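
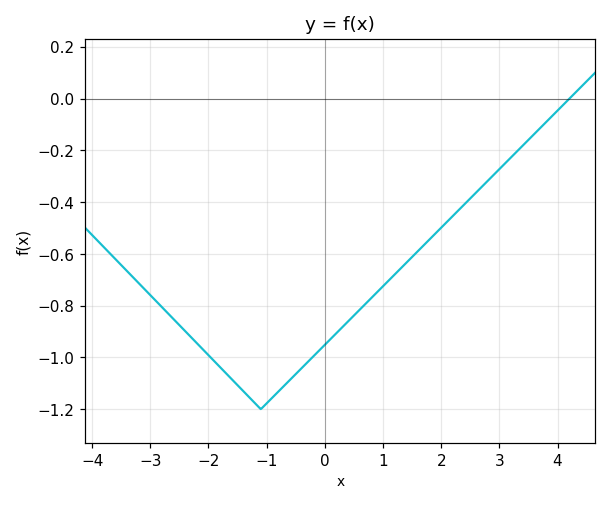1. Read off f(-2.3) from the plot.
-0.922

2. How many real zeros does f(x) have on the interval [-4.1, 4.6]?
1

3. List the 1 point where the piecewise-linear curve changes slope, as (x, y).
(-1.1, -1.2)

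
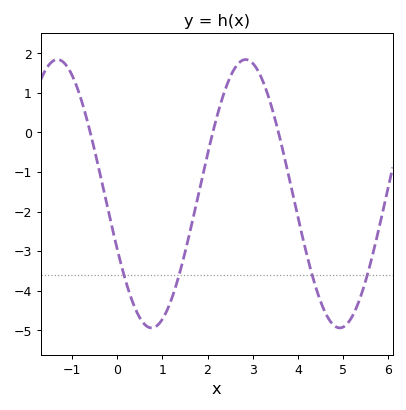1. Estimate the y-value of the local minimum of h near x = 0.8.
-4.9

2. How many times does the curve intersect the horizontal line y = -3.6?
4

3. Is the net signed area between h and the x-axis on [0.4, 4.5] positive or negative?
negative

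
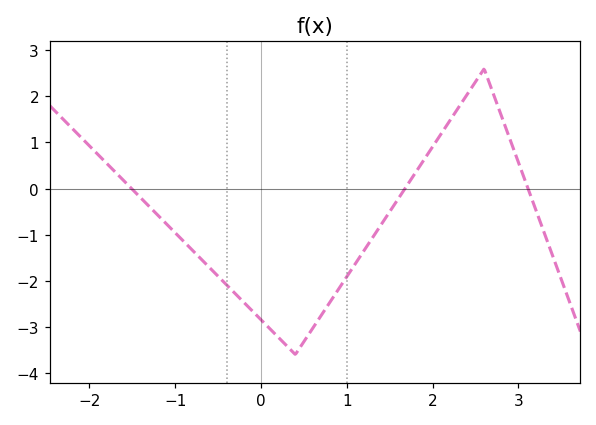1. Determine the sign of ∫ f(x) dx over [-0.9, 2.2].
negative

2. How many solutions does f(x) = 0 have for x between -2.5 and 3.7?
3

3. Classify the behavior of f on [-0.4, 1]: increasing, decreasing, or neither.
neither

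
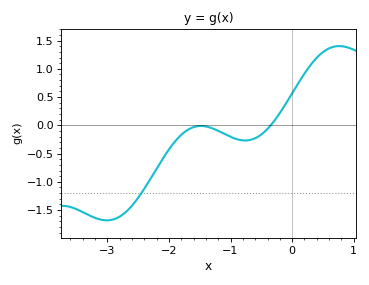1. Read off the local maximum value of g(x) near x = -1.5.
-0.011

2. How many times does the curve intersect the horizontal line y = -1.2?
1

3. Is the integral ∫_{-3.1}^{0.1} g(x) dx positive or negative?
negative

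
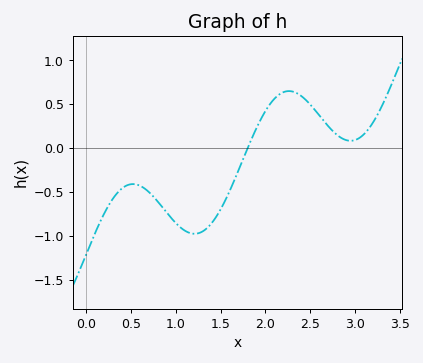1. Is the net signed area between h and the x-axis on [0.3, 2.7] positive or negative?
negative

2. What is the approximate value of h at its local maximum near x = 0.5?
-0.4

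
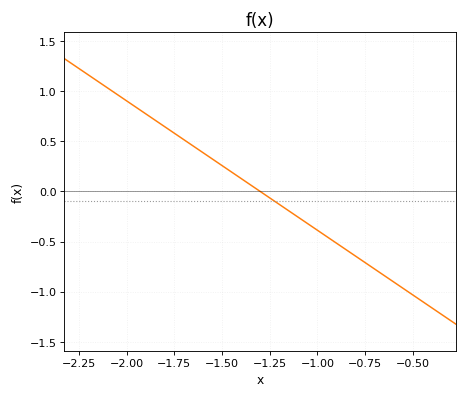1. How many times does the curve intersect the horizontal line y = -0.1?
1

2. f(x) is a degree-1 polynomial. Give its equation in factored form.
y = -1.29(x + 1.3)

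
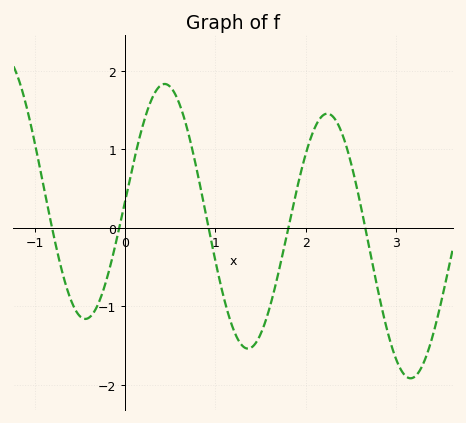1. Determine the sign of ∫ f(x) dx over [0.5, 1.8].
negative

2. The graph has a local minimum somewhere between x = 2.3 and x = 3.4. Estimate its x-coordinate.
3.16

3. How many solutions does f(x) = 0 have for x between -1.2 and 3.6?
5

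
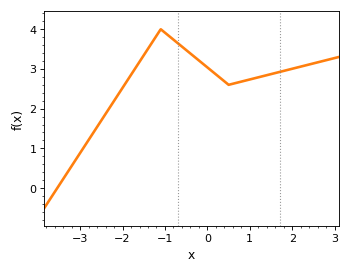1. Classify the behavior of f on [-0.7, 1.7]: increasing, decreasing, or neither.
neither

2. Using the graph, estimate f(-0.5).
3.48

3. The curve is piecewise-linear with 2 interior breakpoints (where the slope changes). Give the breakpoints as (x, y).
(-1.1, 4); (0.5, 2.6)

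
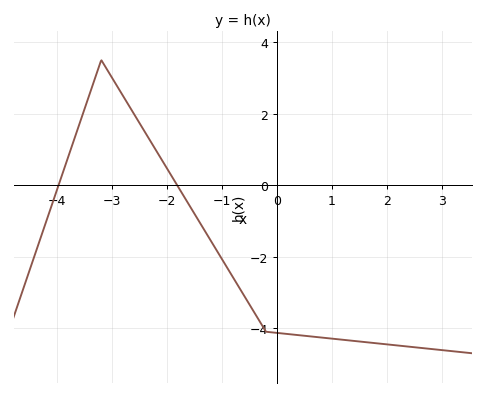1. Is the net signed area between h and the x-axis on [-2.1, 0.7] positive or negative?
negative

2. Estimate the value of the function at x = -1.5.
-0.807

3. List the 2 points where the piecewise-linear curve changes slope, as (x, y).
(-3.2, 3.5); (-0.2, -4.1)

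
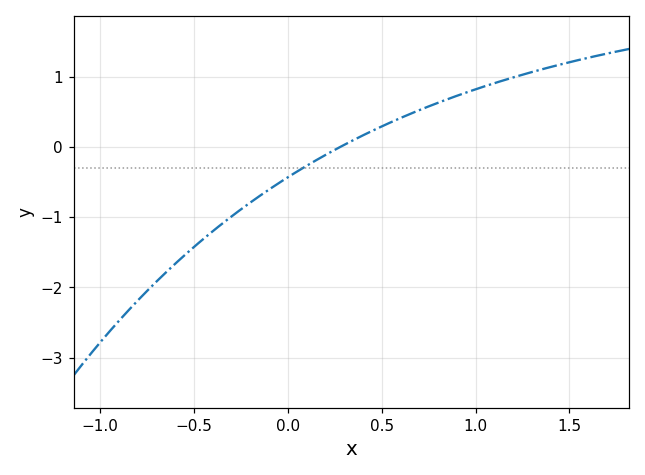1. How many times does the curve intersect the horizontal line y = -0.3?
1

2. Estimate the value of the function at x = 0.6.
0.414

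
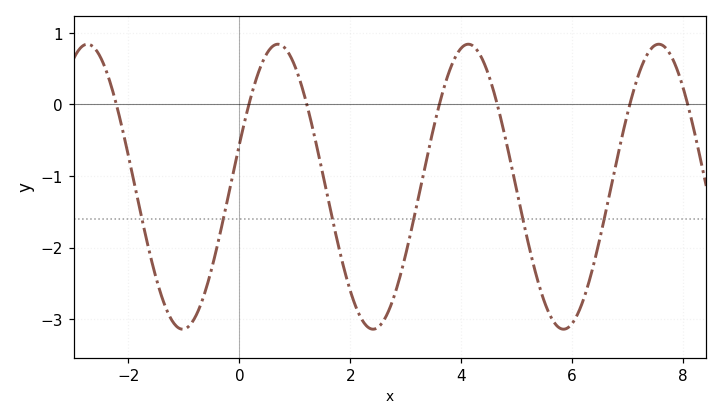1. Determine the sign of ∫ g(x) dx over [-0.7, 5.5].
negative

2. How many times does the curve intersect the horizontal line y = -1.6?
6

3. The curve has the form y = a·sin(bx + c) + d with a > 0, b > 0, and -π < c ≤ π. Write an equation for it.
y = 1.99sin(1.8x + 0.3) - 1.15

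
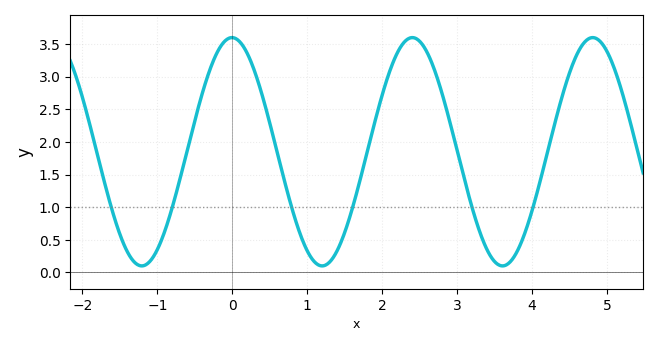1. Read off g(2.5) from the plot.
3.55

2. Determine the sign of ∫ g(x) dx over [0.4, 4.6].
positive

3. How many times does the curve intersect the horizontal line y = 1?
6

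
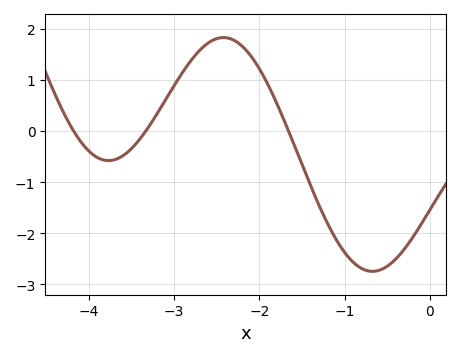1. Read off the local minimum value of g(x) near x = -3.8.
-0.6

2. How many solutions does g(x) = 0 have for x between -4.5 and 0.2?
3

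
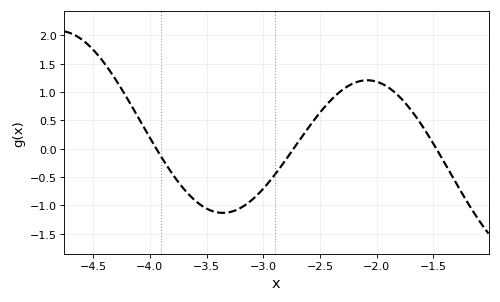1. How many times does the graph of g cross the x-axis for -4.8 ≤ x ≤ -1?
3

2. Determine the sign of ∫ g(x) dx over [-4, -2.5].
negative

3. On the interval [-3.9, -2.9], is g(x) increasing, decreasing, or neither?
neither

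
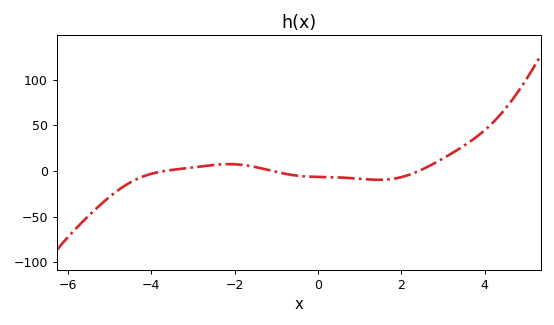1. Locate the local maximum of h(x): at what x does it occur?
-2.14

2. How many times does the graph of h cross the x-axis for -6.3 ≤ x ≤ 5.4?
3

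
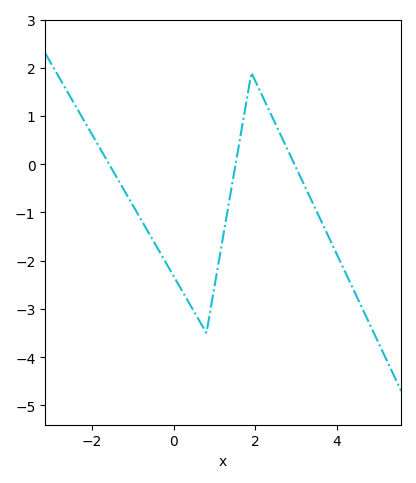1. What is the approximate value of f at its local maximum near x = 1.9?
1.9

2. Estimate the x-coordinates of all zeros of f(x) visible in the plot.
-1.58, 1.51, 2.96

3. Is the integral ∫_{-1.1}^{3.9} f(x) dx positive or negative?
negative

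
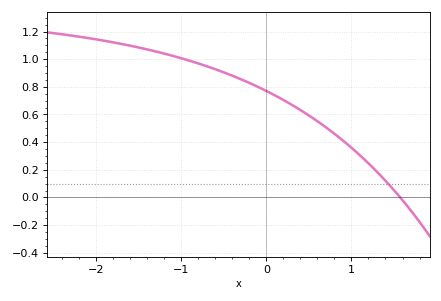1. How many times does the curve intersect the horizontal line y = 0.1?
1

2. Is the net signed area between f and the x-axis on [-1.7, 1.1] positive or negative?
positive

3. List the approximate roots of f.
1.6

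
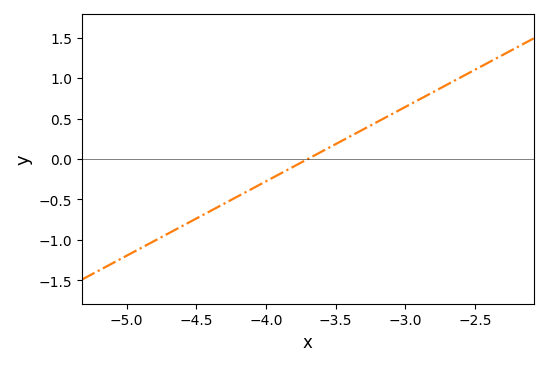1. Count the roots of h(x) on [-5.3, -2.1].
1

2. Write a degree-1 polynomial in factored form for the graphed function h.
y = 0.92(x + 3.7)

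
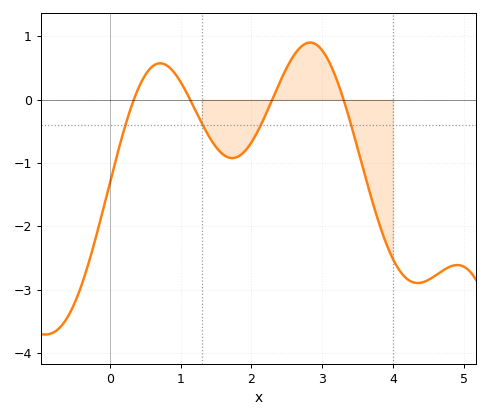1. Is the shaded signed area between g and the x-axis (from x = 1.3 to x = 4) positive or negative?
negative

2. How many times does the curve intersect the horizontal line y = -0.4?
4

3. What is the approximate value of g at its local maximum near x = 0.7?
0.574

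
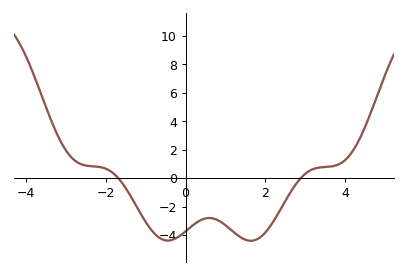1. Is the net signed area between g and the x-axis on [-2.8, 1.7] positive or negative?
negative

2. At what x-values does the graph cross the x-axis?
-1.6, 2.8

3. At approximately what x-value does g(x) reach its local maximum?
0.6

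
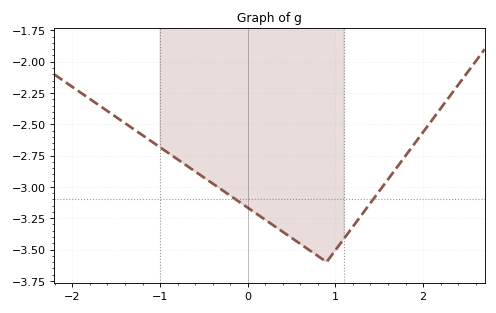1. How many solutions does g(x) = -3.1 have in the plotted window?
2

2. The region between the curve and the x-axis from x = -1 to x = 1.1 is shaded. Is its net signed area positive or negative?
negative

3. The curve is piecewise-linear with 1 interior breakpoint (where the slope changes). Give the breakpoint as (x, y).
(0.9, -3.6)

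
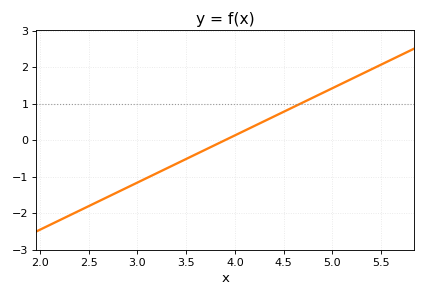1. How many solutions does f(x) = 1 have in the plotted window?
1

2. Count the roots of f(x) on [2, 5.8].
1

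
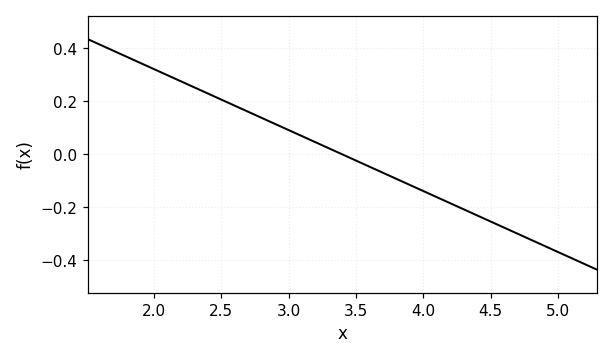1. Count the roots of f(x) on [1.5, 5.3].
1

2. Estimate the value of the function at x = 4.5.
-0.253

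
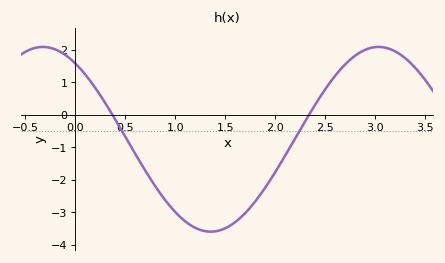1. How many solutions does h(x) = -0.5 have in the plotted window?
2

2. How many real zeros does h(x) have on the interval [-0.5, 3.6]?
2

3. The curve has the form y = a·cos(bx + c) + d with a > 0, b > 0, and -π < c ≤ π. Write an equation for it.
y = 2.84cos(1.87x + 0.61) - 0.75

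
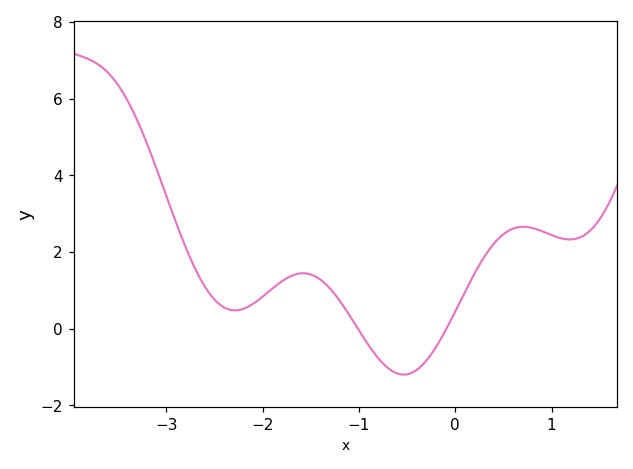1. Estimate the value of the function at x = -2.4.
0.6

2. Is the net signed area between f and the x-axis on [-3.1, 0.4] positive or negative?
positive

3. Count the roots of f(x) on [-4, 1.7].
2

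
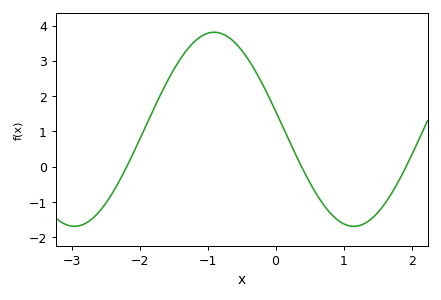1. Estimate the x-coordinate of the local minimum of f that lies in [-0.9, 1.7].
1.2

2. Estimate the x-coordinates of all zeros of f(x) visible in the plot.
-2.2, 0.4, 1.9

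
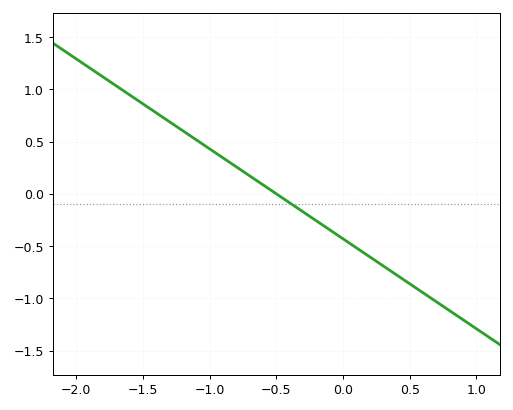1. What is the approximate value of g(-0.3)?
-0.172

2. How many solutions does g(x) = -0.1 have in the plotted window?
1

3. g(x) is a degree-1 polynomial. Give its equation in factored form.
y = -0.86(x + 0.5)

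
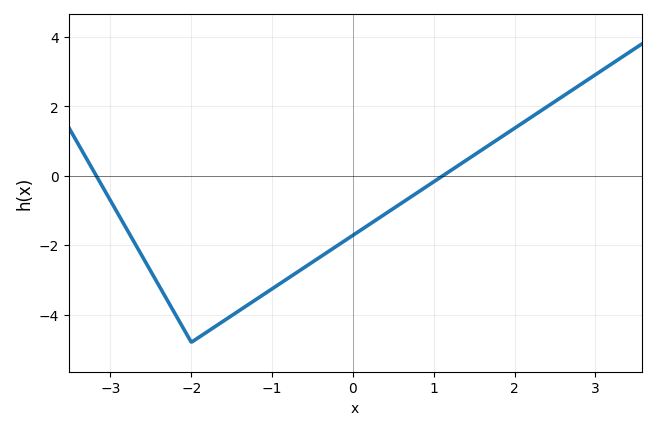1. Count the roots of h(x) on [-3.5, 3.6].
2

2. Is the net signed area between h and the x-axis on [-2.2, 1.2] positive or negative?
negative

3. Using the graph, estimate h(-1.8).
-4.4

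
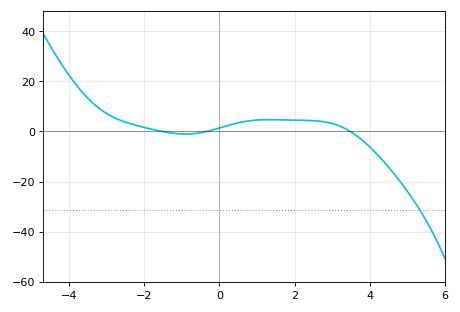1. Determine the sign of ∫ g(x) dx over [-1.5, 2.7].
positive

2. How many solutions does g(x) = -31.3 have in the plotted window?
1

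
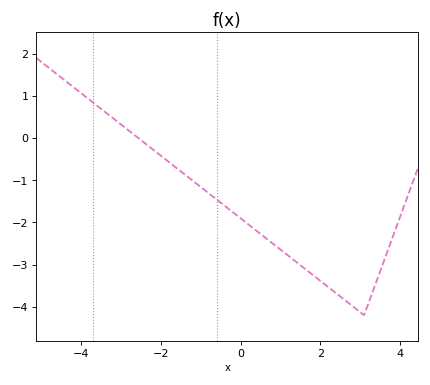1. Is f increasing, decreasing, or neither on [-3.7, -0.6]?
decreasing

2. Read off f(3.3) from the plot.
-3.7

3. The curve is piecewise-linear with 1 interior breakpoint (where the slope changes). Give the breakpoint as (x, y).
(3.1, -4.2)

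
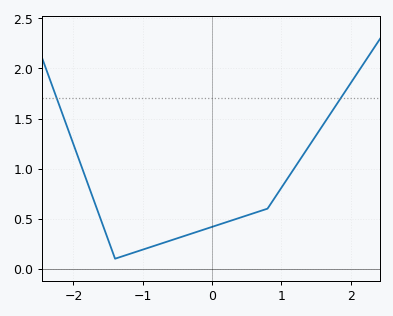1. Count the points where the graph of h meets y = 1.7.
2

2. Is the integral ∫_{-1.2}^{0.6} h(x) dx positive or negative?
positive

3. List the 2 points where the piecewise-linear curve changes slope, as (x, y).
(-1.4, 0.1); (0.8, 0.6)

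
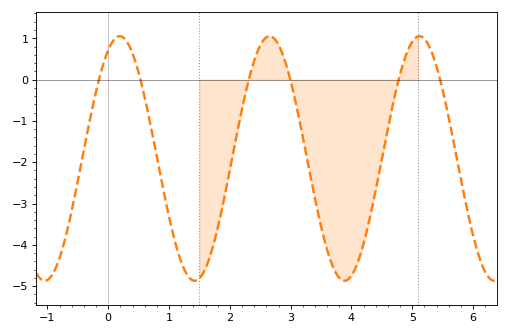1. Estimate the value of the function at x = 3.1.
-0.7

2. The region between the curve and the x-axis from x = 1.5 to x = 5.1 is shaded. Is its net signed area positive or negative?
negative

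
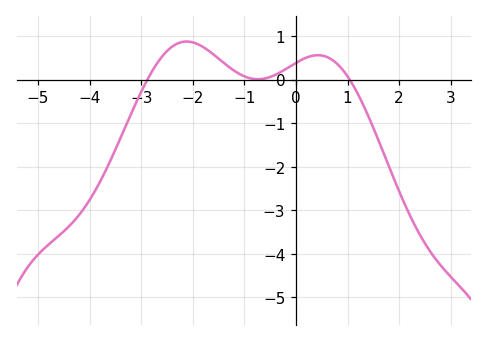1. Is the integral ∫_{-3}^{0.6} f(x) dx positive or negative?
positive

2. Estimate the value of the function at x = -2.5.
0.658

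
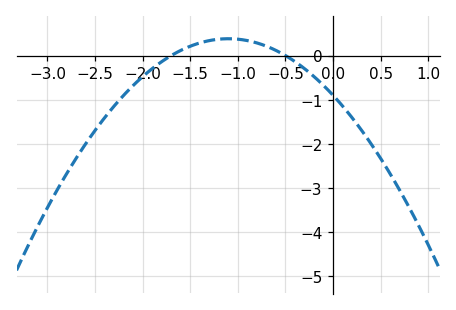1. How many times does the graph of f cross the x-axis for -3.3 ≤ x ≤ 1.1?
2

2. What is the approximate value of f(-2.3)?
-1.14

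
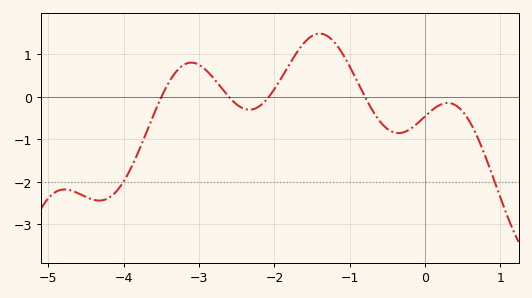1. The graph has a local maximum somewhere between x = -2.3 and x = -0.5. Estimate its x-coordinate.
-1.4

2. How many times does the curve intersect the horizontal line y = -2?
2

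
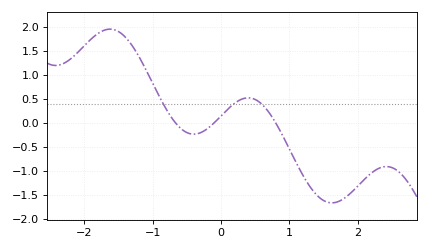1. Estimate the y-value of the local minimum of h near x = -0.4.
-0.25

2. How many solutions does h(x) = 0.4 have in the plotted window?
3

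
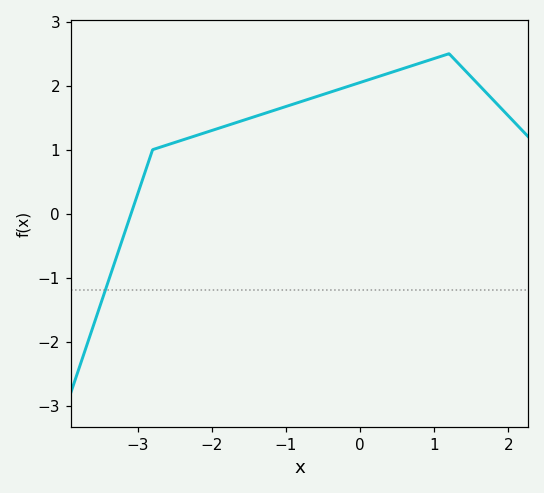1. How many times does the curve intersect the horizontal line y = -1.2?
1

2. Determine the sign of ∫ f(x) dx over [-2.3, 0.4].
positive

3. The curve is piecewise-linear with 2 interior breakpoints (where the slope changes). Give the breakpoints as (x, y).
(-2.8, 1); (1.2, 2.5)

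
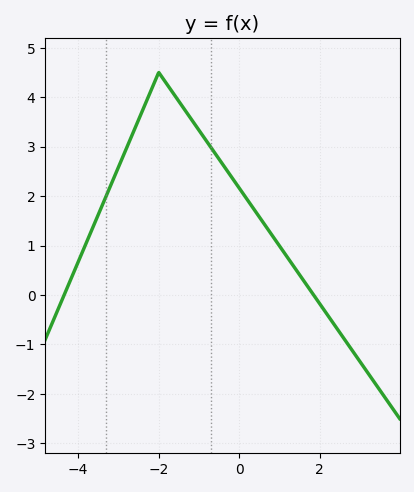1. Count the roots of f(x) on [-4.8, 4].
2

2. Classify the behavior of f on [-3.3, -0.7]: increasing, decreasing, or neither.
neither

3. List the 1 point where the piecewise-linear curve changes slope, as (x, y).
(-2, 4.5)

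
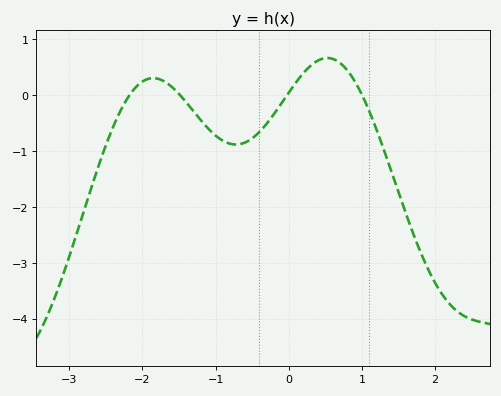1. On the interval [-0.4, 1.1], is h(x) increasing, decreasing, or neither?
neither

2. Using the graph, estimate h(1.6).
-2.1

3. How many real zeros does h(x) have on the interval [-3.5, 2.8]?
4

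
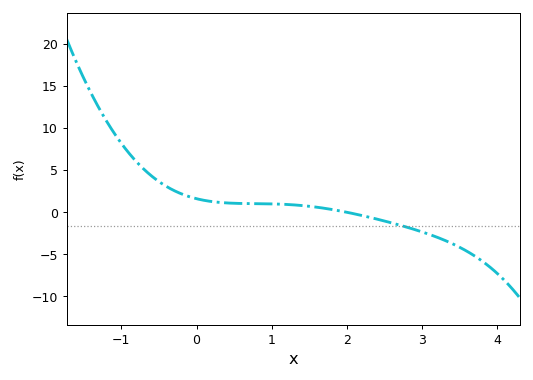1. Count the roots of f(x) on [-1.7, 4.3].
1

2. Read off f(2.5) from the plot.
-1.04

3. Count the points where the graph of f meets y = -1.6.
1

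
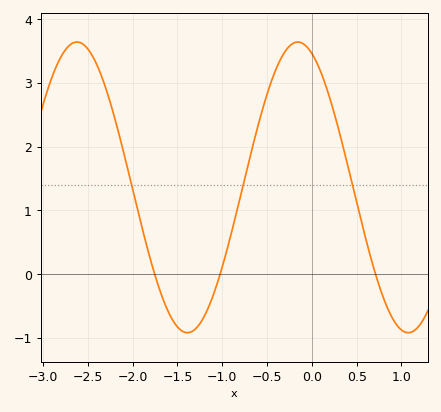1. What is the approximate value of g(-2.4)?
3.3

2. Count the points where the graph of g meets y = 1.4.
3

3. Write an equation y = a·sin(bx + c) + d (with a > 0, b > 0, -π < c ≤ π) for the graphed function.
y = 2.28sin(2.5x + 2) + 1.36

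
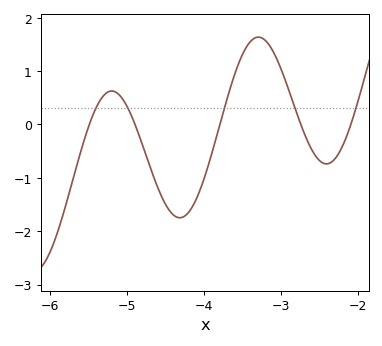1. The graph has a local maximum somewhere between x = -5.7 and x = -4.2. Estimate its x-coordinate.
-5.2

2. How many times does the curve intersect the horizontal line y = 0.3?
5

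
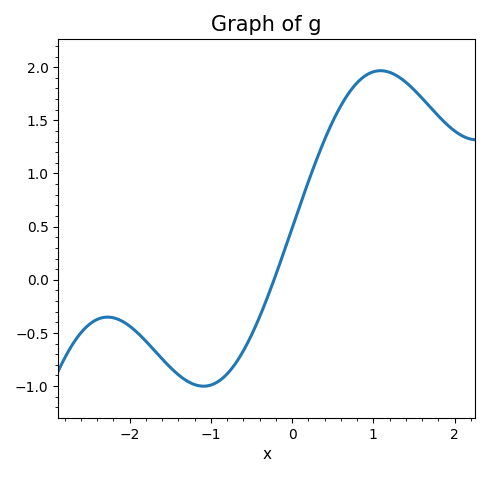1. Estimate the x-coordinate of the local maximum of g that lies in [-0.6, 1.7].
1.09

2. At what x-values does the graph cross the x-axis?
-0.222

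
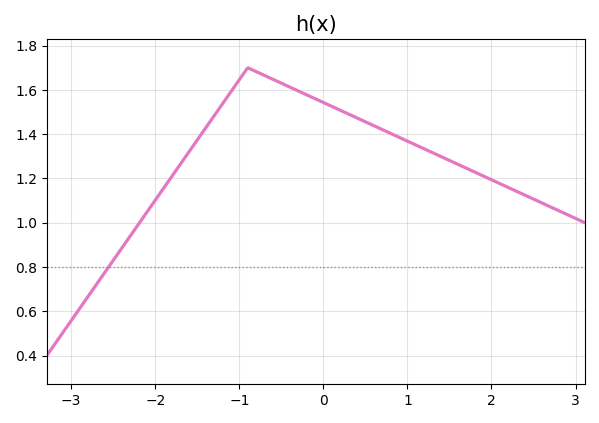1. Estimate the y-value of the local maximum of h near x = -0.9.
1.7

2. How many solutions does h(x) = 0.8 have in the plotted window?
1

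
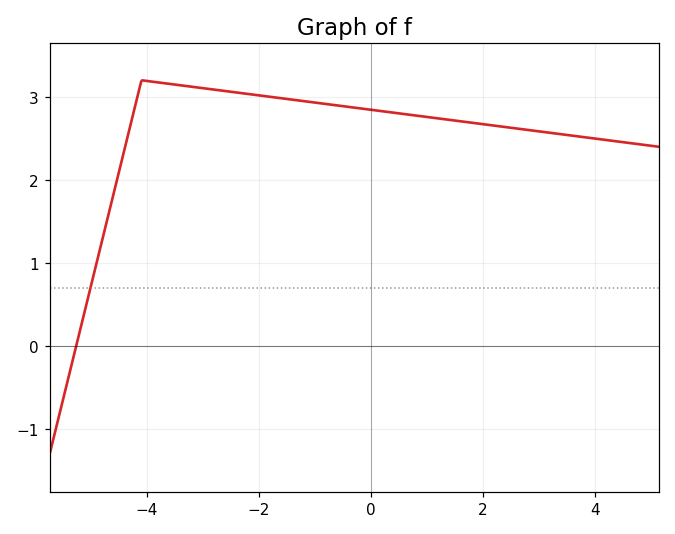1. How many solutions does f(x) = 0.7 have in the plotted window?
1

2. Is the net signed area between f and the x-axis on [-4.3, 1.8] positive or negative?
positive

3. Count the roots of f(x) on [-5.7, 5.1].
1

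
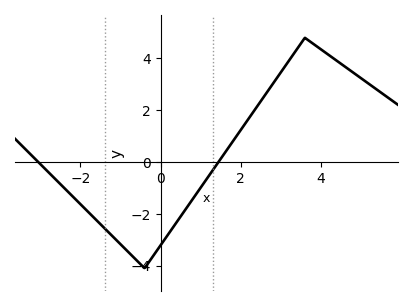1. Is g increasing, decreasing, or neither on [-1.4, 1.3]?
neither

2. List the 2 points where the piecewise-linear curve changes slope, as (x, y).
(-0.4, -4.1); (3.6, 4.8)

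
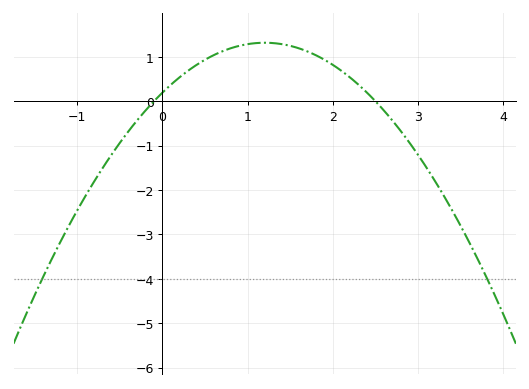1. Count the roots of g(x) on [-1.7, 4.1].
2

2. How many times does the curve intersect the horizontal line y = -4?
2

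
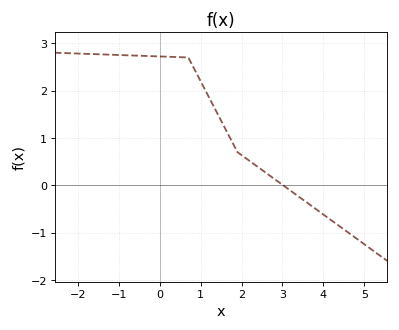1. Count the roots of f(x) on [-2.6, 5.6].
1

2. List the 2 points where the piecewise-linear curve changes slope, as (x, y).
(0.7, 2.7); (1.9, 0.7)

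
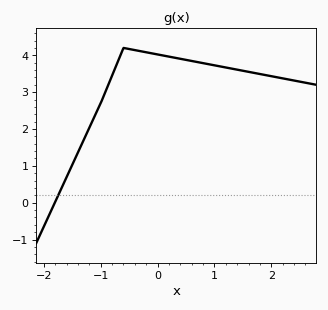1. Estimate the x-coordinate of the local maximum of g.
-0.599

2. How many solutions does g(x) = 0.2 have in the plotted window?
1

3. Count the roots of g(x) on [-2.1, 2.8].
1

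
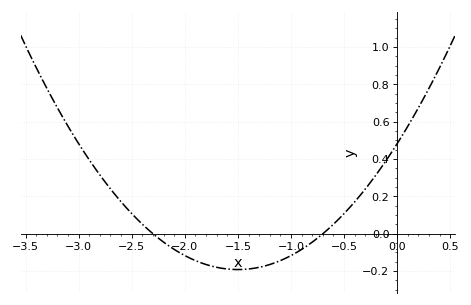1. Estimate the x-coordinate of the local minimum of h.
-1.5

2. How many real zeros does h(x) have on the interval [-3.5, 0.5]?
2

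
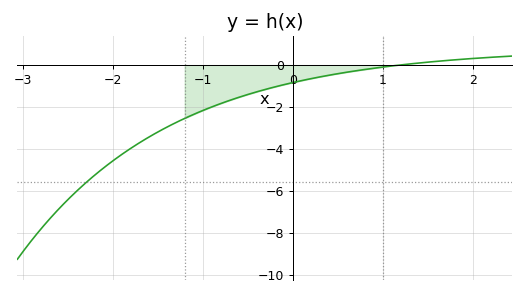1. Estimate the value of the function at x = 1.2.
0.002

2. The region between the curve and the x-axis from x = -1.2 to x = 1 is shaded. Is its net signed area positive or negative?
negative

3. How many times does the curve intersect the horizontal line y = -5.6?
1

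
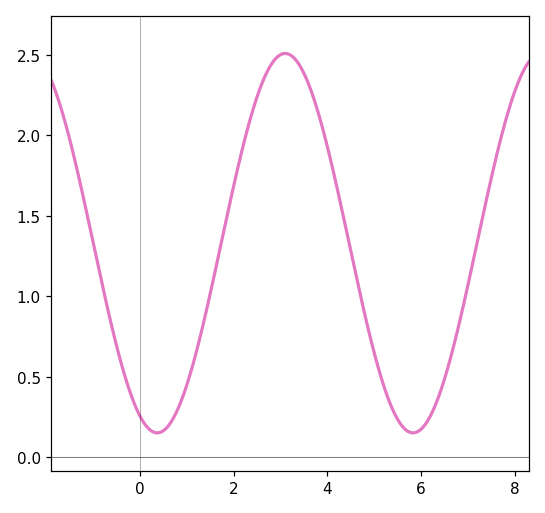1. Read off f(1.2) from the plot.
0.65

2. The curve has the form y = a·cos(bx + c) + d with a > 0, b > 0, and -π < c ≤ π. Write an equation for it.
y = 1.18cos(1.1x + 2.7) + 1.33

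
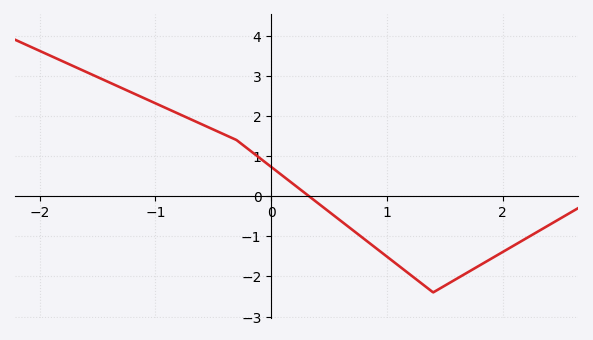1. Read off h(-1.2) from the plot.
2.6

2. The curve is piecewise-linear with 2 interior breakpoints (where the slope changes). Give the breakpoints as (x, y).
(-0.3, 1.4); (1.4, -2.4)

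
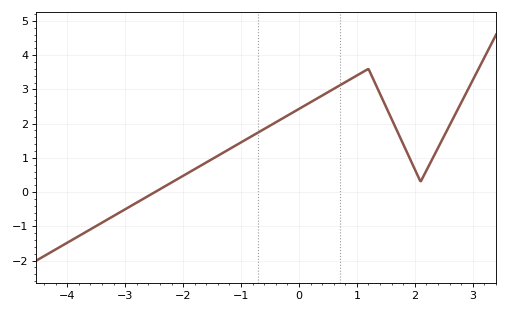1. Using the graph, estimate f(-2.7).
-0.208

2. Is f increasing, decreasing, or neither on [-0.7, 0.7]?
increasing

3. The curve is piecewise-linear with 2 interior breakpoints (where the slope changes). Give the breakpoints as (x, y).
(1.2, 3.6); (2.1, 0.3)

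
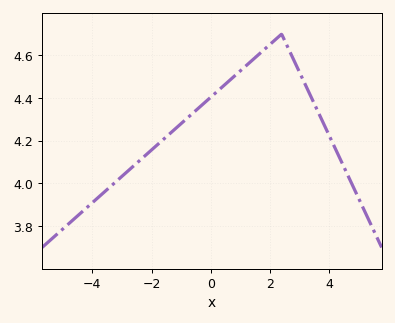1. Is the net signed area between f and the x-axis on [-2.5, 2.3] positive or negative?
positive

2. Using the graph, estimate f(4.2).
4.16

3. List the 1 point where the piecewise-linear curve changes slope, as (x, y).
(2.4, 4.7)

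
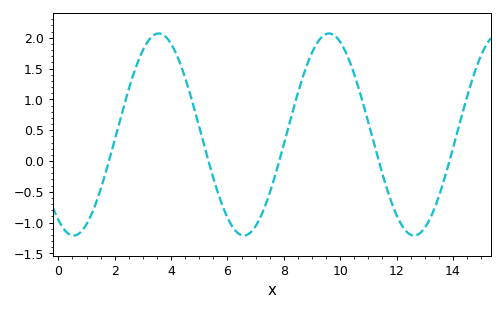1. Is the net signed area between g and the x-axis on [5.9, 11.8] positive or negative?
positive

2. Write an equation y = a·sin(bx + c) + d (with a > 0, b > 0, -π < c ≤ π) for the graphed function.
y = 1.64sin(1x - 2.1) + 0.43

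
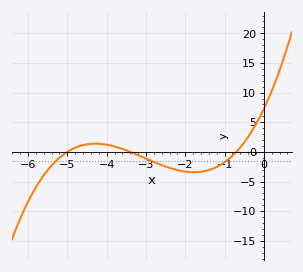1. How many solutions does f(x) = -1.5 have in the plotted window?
3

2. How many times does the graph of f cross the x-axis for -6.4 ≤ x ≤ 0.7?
3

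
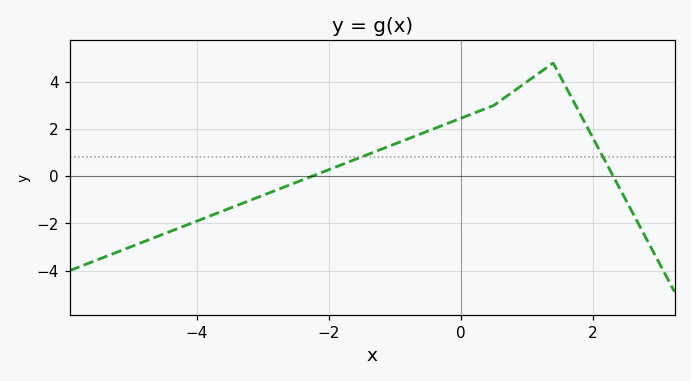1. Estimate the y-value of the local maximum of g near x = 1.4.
4.8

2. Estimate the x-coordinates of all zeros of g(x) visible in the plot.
-2.2, 2.4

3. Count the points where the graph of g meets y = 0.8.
2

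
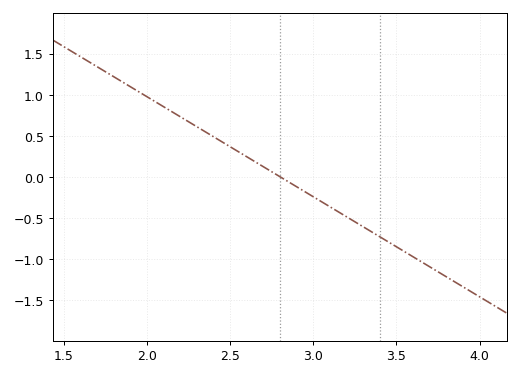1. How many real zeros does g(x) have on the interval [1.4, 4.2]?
1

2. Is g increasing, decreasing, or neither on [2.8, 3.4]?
decreasing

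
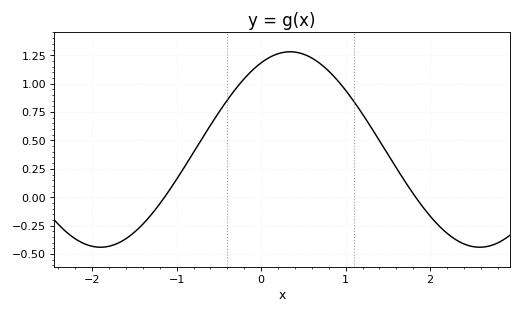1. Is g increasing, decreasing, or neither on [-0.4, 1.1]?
neither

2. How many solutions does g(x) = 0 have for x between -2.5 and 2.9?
2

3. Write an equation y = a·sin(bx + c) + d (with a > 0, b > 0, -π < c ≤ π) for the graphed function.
y = 0.86sin(1.4x + 1.1) + 0.42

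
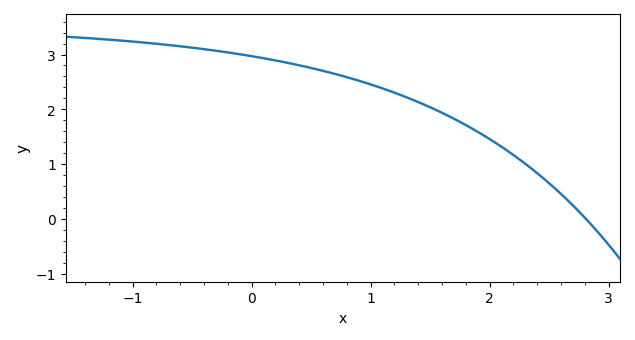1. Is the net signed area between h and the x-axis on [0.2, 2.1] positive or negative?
positive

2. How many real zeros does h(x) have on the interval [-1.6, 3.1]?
1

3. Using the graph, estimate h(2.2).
1.2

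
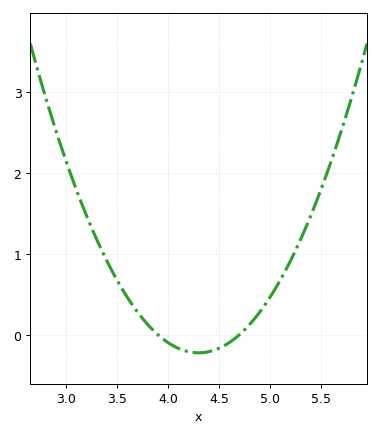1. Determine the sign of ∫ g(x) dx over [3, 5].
positive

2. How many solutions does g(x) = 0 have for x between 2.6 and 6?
2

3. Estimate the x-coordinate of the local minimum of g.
4.3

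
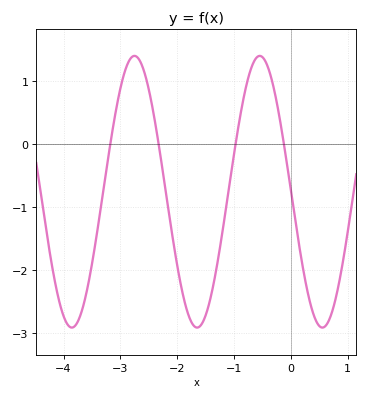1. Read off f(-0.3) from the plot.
0.9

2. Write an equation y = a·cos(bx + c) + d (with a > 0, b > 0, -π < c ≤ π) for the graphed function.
y = 2.16cos(2.9x + 1.6) - 0.76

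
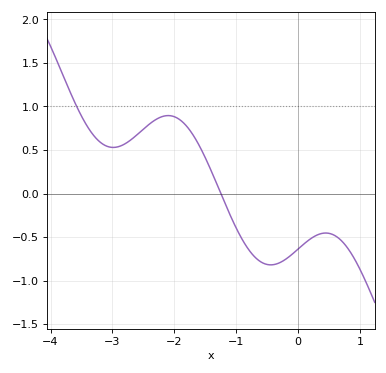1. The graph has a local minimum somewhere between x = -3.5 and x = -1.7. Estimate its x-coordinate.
-2.99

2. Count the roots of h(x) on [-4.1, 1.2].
1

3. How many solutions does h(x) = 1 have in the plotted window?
1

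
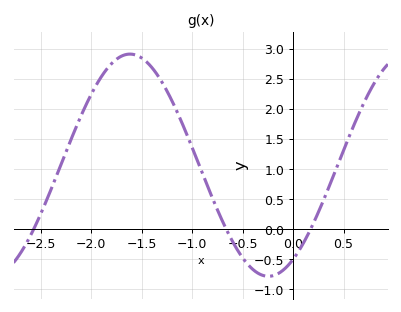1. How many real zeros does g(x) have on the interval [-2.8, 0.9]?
3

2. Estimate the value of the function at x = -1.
1.35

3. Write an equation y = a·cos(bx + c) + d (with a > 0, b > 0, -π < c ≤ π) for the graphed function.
y = 1.85cos(2.3x - 2.6) + 1.07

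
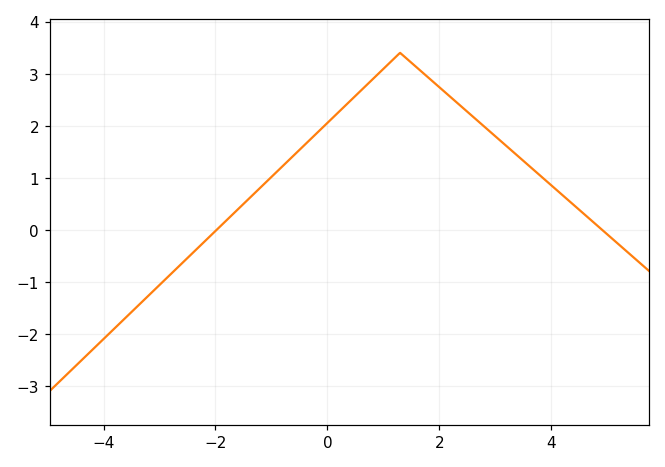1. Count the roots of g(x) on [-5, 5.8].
2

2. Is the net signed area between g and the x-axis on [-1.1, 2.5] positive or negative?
positive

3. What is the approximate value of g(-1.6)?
0.39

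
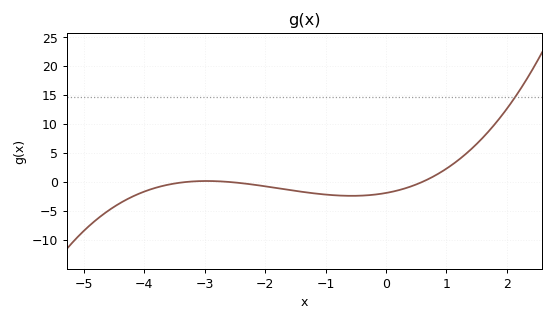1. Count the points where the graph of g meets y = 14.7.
1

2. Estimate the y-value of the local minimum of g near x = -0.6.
-2.5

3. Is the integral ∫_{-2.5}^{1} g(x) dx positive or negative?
negative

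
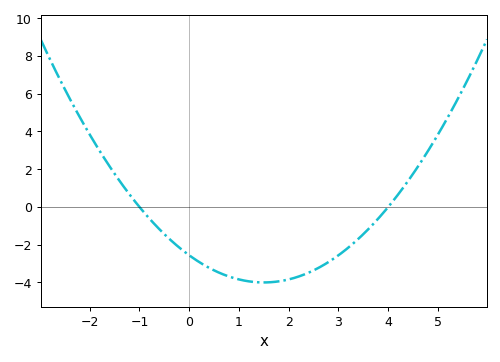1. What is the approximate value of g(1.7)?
-4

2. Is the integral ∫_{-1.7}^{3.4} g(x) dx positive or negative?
negative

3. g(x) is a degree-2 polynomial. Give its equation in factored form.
y = 0.64(x + 1)(x - 4)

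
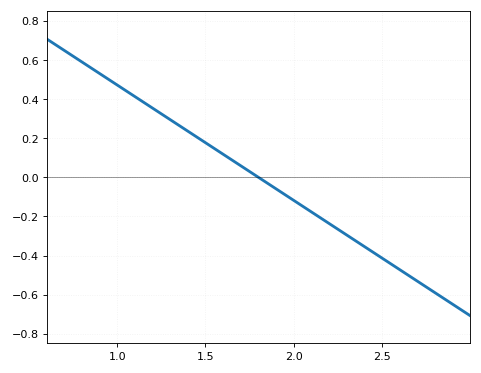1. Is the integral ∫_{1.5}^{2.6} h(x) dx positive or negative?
negative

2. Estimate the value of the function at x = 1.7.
0.059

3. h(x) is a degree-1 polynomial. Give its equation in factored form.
y = -0.59(x - 1.8)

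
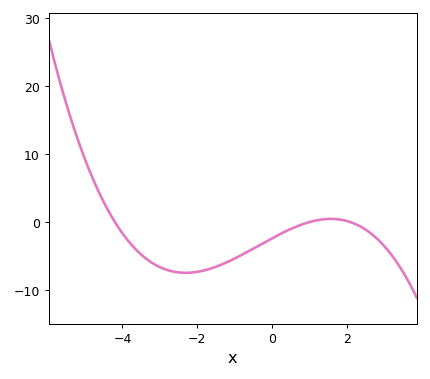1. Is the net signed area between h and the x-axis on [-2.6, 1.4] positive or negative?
negative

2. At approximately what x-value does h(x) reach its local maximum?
1.57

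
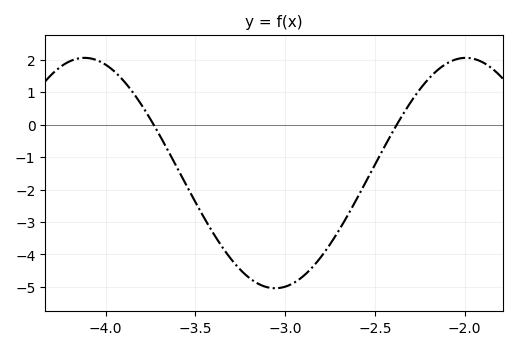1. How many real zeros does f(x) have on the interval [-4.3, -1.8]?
2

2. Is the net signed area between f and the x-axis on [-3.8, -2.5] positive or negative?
negative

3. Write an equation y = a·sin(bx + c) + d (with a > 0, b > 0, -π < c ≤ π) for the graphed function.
y = 3.55sin(3x + 1.2) - 1.49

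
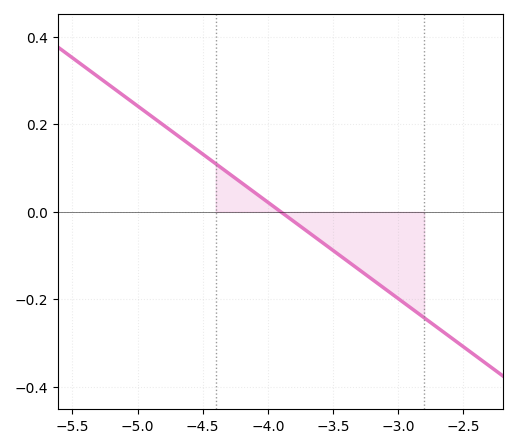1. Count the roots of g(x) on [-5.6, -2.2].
1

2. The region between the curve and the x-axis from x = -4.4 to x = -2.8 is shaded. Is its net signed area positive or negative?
negative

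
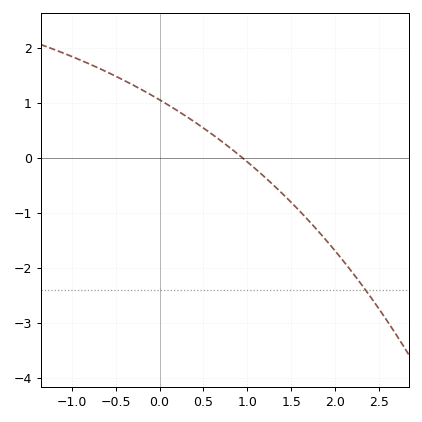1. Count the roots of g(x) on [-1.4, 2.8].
1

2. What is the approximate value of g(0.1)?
0.964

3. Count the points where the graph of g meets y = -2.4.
1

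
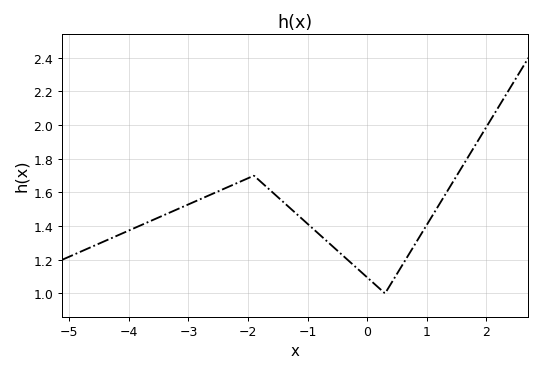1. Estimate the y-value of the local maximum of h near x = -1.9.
1.7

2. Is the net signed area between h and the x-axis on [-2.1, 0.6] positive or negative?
positive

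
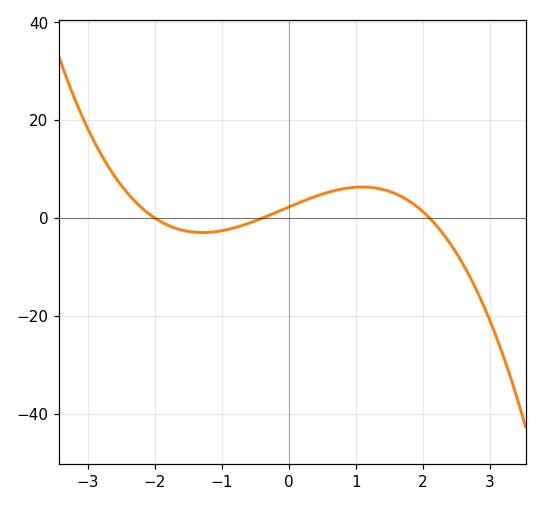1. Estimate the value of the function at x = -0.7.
-2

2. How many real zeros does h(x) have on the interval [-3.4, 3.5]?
3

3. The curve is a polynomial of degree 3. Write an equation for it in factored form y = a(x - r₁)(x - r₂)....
y = -1.37(x + 2)(x + 0.4)(x - 2.1)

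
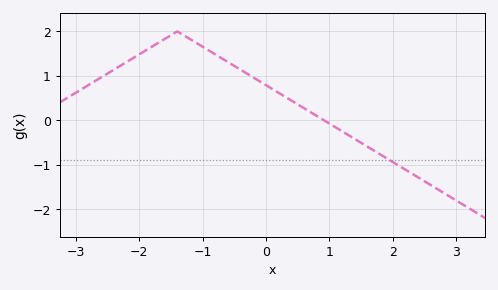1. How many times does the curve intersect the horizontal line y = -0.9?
1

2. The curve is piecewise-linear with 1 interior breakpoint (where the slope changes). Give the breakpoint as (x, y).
(-1.4, 2)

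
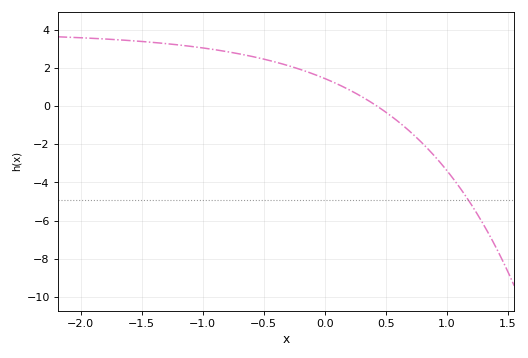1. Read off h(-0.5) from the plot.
2.46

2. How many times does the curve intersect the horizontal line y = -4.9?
1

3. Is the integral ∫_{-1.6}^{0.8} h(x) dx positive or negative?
positive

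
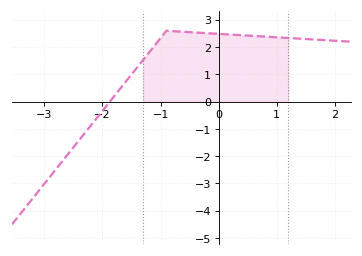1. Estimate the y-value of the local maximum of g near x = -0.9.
2.6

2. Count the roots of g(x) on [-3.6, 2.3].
1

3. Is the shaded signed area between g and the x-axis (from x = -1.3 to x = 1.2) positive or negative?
positive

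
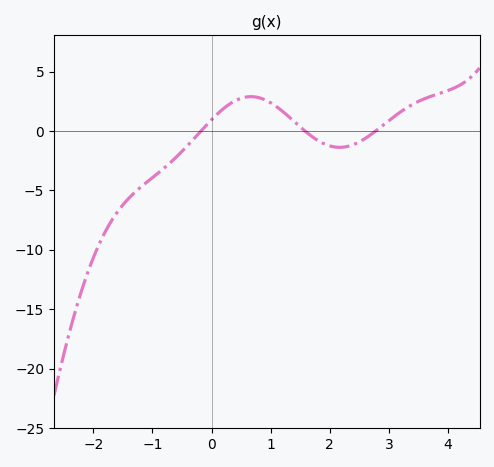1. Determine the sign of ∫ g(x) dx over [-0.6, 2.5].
positive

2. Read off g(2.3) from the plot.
-1.5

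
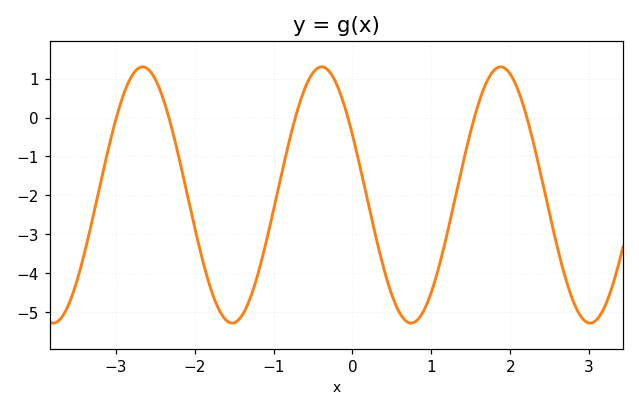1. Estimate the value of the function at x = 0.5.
-4.56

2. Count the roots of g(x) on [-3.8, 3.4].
6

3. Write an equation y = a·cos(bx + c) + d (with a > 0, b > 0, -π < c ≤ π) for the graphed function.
y = 3.29cos(2.77x + 1.08) - 1.99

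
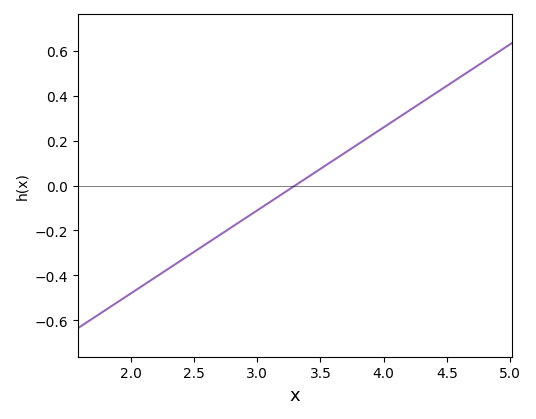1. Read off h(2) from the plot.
-0.48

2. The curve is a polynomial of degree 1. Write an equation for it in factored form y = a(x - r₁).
y = 0.37(x - 3.3)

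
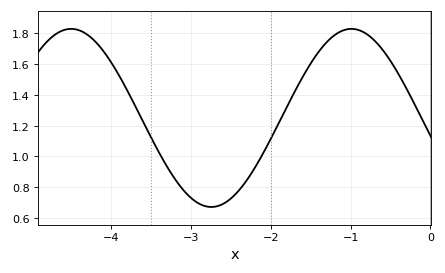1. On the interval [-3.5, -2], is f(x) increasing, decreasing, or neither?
neither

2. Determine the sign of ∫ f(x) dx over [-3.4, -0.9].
positive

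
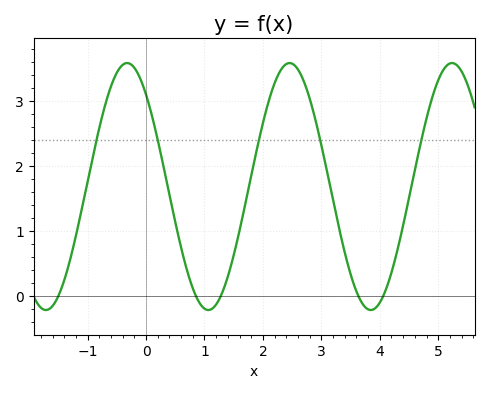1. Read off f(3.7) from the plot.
-0.117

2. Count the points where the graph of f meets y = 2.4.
5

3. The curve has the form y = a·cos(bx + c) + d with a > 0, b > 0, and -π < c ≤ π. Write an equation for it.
y = 1.9cos(2.26x + 0.732) + 1.68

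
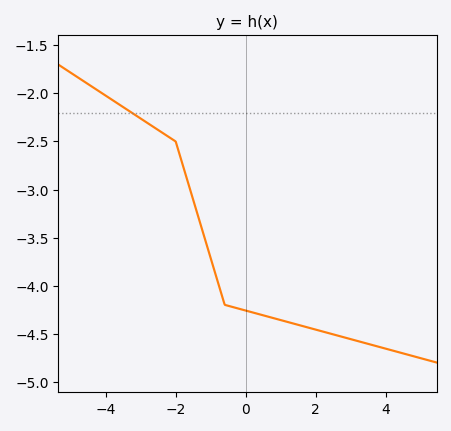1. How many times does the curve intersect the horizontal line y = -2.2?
1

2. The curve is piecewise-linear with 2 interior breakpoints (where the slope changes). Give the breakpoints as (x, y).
(-2, -2.5); (-0.6, -4.2)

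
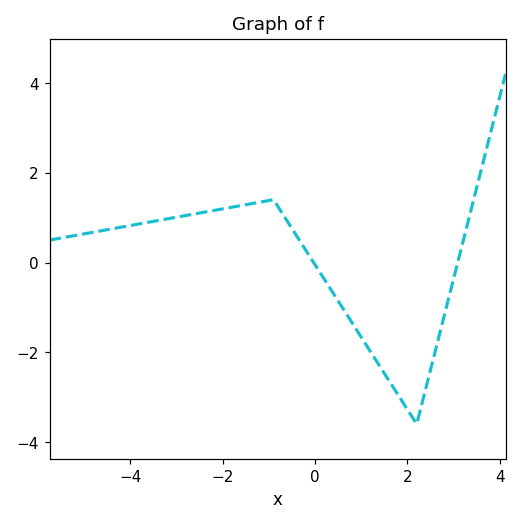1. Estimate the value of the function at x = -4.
0.8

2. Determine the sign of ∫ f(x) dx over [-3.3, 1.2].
positive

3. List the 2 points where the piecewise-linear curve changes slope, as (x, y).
(-0.9, 1.4); (2.2, -3.6)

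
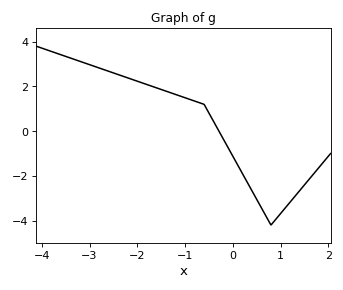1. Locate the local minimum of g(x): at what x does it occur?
0.8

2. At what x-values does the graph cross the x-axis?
-0.3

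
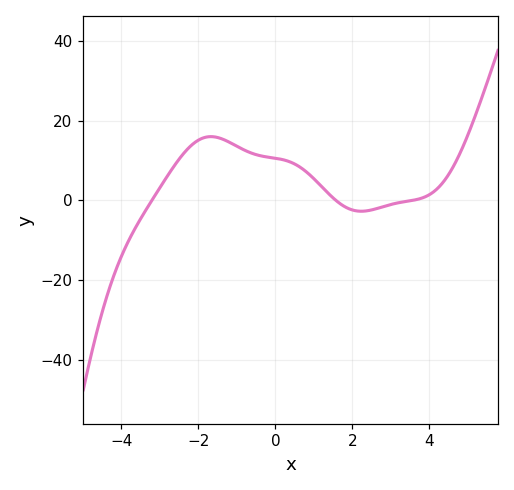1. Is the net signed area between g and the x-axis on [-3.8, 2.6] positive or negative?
positive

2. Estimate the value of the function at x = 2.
-2.41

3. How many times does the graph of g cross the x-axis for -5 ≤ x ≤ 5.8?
3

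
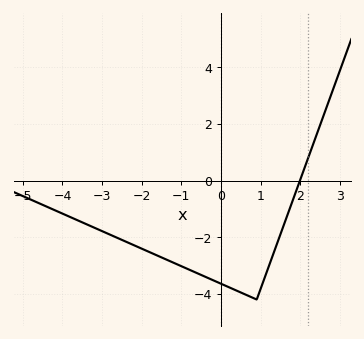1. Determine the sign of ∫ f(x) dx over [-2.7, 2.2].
negative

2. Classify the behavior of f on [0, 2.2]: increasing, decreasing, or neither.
neither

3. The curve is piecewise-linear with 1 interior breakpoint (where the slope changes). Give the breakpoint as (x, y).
(0.9, -4.2)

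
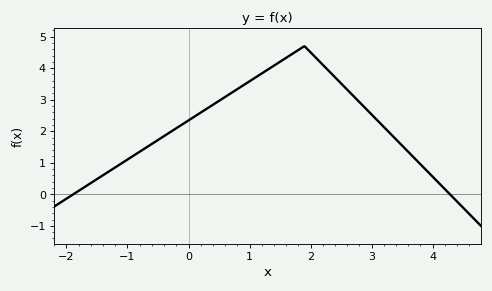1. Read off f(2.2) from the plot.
4.1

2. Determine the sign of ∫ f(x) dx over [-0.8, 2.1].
positive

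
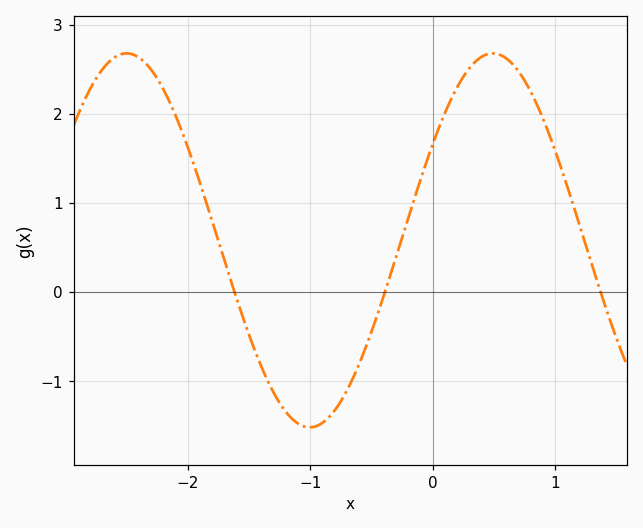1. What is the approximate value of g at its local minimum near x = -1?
-1.5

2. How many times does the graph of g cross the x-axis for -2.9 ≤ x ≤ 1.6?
3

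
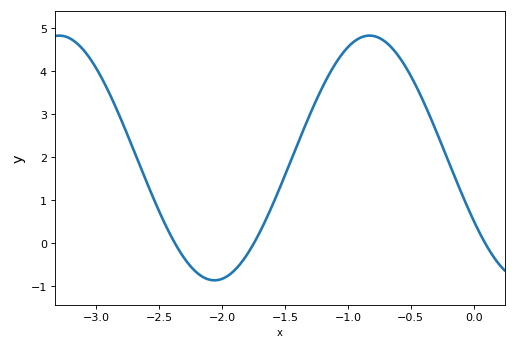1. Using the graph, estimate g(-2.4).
0.137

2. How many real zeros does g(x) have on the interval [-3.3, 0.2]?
3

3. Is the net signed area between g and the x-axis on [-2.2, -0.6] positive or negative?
positive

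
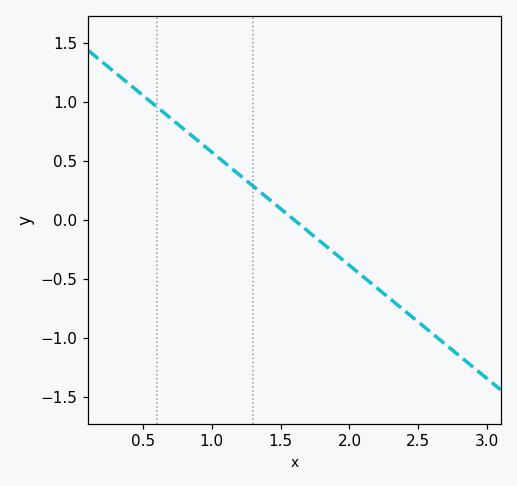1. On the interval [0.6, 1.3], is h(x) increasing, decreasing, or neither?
decreasing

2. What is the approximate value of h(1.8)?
-0.192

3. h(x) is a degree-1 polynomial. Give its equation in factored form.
y = -0.96(x - 1.6)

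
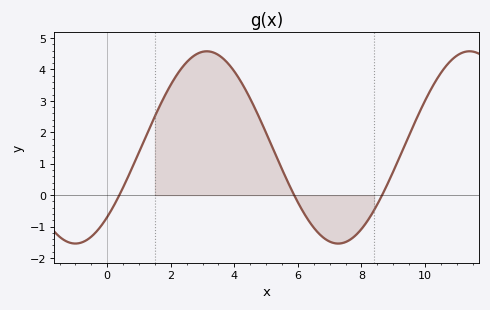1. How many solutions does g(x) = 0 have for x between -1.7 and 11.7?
3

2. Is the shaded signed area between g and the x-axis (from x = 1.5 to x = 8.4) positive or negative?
positive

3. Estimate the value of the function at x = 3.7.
4.3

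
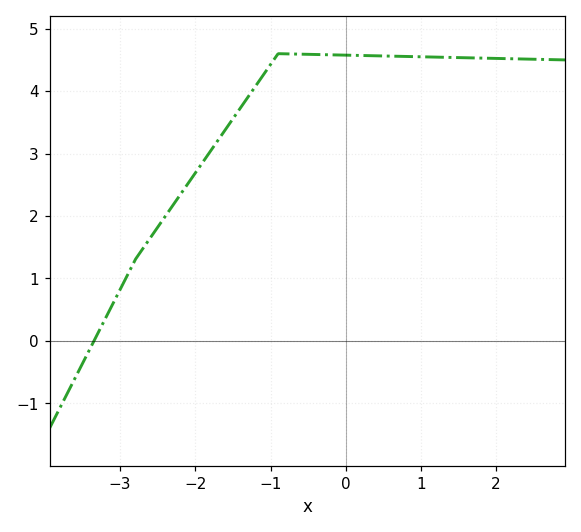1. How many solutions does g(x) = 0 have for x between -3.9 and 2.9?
1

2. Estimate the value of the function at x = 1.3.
4.5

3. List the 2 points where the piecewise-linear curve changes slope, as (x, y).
(-2.8, 1.3); (-0.9, 4.6)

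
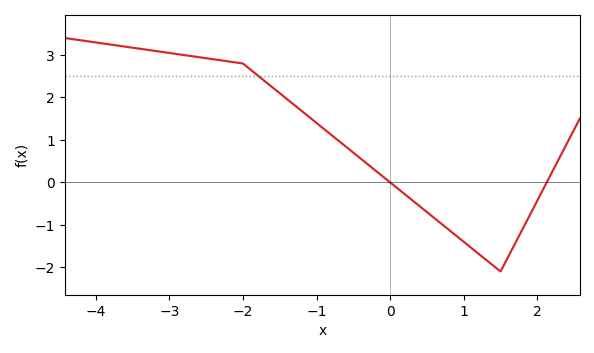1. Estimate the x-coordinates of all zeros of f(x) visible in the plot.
0, 2.1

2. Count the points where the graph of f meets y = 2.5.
1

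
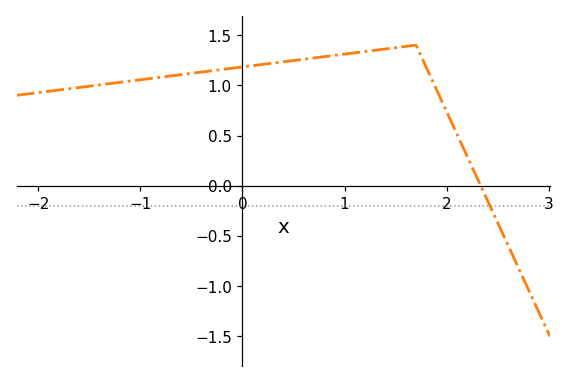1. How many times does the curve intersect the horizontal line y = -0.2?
1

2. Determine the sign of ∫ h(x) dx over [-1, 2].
positive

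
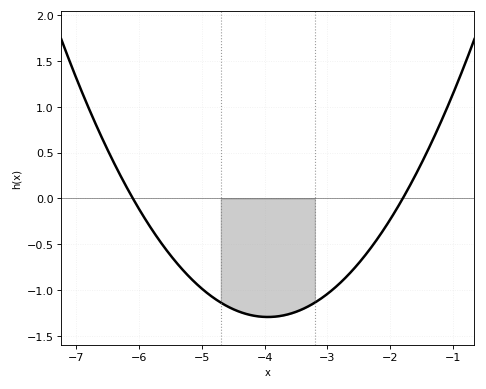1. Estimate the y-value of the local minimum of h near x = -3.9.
-1.29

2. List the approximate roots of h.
-6.1, -1.8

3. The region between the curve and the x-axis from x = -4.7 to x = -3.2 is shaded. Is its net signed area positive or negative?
negative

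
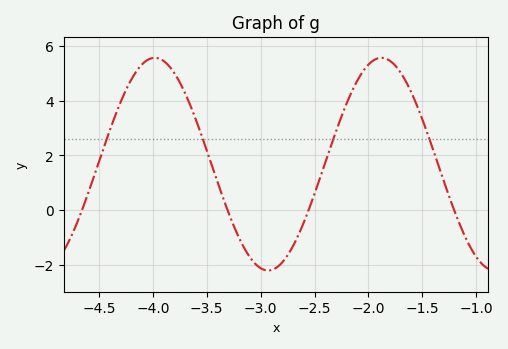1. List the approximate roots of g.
-4.7, -3.3, -2.6, -1.2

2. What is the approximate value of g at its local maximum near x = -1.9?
5.6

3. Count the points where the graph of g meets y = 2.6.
4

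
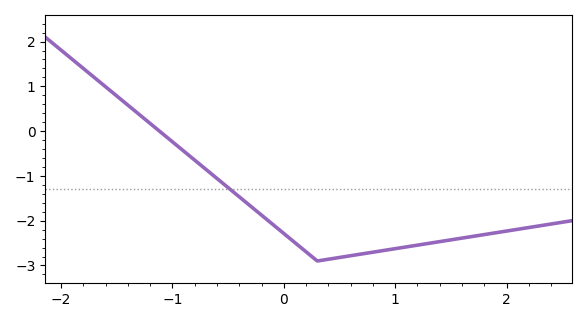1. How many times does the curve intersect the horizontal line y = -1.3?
1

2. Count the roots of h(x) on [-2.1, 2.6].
1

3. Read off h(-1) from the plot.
-0.2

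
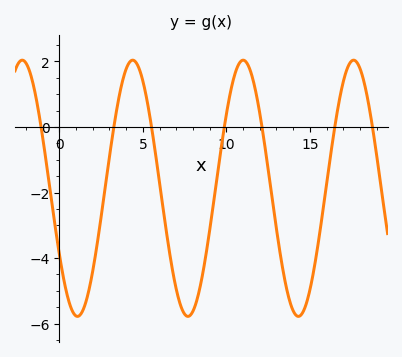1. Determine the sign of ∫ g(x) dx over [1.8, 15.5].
negative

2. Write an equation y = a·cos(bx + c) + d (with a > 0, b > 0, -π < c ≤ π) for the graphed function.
y = 3.91cos(0.95x + 2.1) - 1.87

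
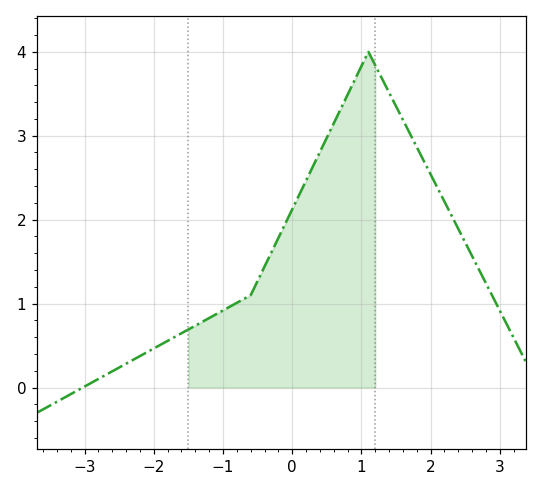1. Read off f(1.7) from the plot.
3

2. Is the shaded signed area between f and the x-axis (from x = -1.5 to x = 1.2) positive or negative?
positive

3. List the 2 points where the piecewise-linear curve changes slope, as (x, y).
(-0.6, 1.1); (1.1, 4)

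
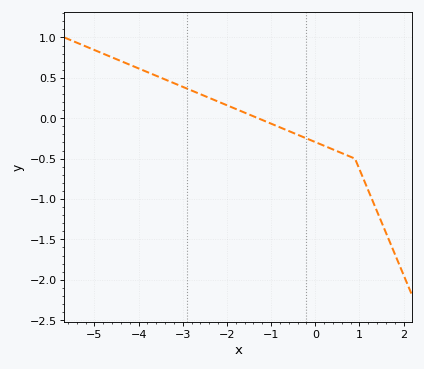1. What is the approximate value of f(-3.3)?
0.45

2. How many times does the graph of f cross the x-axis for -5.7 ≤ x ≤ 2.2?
1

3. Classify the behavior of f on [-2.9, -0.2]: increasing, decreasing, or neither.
decreasing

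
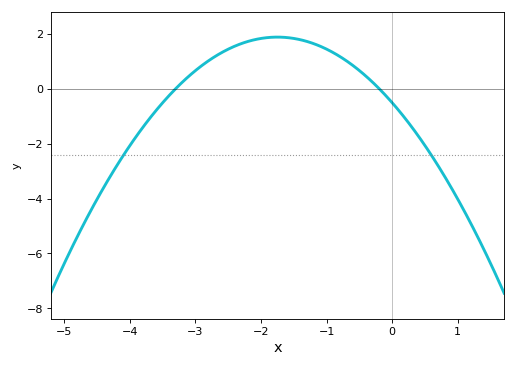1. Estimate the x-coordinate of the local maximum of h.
-1.75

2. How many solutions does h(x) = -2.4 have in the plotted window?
2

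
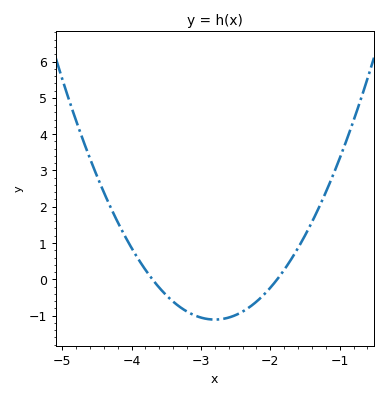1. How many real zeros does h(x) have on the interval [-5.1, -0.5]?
2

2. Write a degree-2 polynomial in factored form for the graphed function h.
y = 1.37(x + 3.7)(x + 1.9)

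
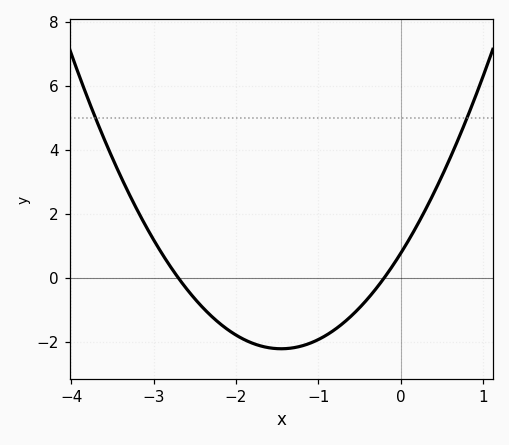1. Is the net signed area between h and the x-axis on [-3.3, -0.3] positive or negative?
negative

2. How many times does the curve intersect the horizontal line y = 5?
2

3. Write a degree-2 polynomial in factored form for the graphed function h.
y = 1.42(x + 2.7)(x + 0.2)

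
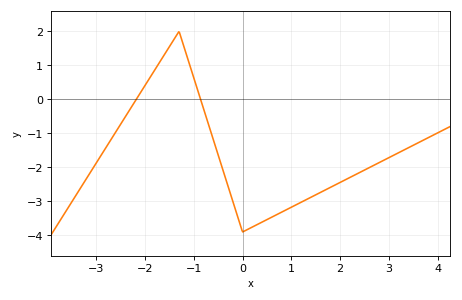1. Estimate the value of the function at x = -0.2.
-2.99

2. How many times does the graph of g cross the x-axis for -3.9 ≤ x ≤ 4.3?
2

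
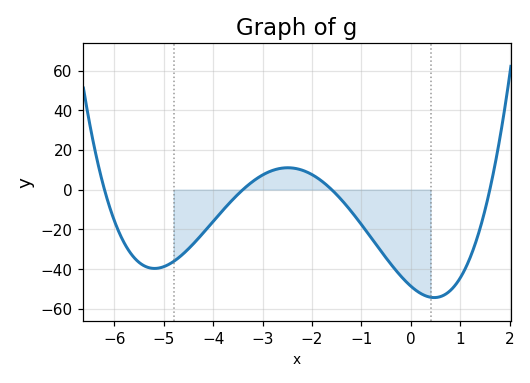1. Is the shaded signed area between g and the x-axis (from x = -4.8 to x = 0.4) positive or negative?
negative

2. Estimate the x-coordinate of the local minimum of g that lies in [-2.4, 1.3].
0.4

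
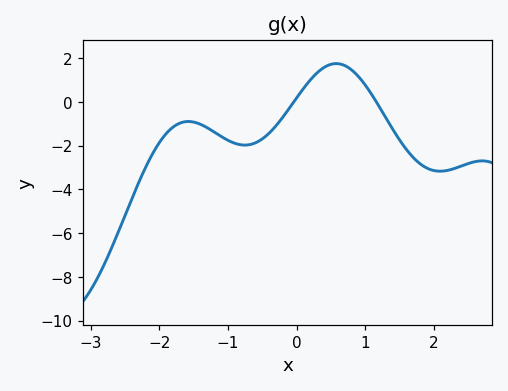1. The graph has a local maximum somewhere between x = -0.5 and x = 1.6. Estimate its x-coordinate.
0.6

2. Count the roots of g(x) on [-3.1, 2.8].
2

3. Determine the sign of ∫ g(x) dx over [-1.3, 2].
negative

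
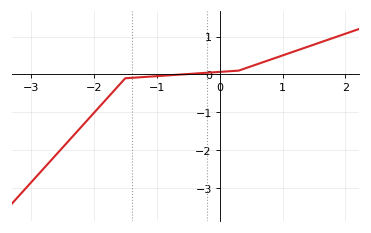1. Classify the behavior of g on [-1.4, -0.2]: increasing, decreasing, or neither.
increasing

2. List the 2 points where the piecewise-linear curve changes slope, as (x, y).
(-1.5, -0.1); (0.3, 0.1)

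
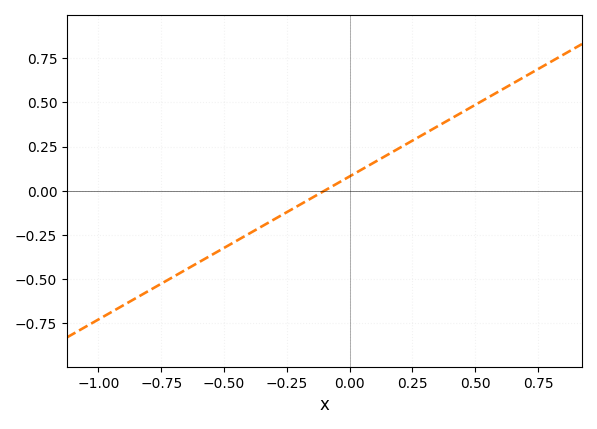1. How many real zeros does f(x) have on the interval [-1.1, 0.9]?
1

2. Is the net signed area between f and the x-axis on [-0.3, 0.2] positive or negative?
positive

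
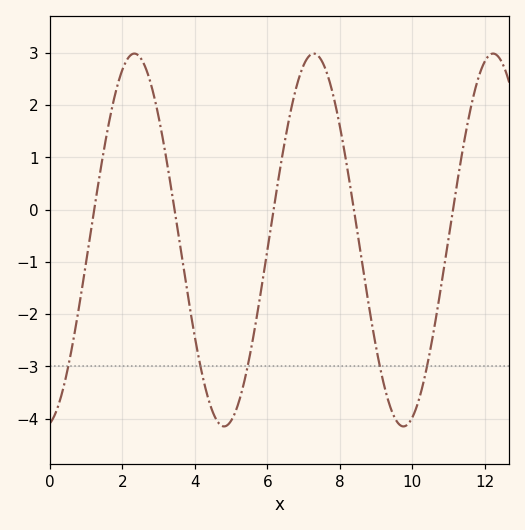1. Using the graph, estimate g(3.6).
-0.7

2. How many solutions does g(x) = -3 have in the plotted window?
5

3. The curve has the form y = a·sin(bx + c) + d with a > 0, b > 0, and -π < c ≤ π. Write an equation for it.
y = 3.57sin(1.3x - 1.4) - 0.58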